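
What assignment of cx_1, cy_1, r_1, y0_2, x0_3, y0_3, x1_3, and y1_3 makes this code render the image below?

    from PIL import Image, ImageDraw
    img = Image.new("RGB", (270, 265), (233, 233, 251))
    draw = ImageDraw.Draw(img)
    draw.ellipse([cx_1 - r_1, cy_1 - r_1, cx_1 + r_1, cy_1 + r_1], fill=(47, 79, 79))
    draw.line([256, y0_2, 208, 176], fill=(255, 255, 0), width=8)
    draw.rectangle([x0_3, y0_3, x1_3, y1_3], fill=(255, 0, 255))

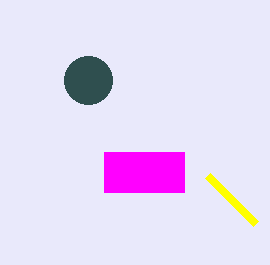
cx_1 = 88
cy_1 = 80
r_1 = 24
y0_2 = 224
x0_3 = 104
y0_3 = 152
x1_3 = 184
y1_3 = 192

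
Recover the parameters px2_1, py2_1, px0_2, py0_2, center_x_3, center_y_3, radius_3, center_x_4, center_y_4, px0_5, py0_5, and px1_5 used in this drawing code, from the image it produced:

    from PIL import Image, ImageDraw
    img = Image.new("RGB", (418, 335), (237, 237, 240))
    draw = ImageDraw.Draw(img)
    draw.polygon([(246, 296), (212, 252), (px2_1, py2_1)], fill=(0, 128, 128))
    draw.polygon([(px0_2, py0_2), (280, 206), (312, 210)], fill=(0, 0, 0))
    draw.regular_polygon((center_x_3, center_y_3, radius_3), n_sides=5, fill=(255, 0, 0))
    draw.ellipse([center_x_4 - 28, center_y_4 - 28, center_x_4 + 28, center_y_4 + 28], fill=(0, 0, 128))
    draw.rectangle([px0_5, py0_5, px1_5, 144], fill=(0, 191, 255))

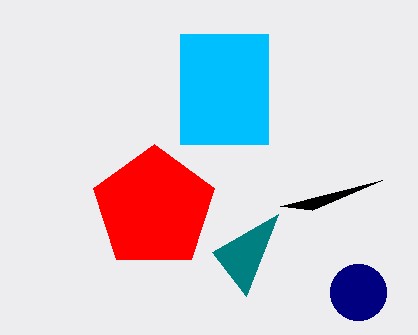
px2_1 = 278; py2_1 = 214; px0_2 = 382; py0_2 = 180; center_x_3 = 154; center_y_3 = 208; radius_3 = 64; center_x_4 = 358; center_y_4 = 292; px0_5 = 180; py0_5 = 34; px1_5 = 268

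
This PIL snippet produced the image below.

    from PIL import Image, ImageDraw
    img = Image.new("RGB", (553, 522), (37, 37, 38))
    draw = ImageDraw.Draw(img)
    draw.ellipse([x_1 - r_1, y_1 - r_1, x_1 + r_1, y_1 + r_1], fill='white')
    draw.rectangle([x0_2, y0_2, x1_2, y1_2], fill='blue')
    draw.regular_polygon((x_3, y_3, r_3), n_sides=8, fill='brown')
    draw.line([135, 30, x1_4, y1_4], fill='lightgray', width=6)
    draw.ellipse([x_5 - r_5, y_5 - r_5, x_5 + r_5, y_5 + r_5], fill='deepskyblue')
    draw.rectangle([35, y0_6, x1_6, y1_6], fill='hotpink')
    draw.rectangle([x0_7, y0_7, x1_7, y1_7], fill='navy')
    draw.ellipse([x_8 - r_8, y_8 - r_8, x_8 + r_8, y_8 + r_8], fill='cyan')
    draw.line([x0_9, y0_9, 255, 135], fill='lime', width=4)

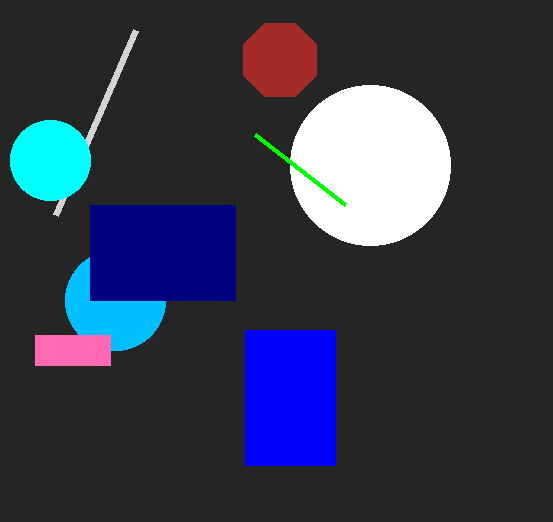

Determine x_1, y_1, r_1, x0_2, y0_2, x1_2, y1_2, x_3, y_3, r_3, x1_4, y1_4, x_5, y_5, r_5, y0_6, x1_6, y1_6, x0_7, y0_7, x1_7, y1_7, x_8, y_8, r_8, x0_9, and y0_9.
x_1 = 370
y_1 = 165
r_1 = 80
x0_2 = 245
y0_2 = 330
x1_2 = 335
y1_2 = 465
x_3 = 280
y_3 = 60
r_3 = 40
x1_4 = 55
y1_4 = 215
x_5 = 115
y_5 = 300
r_5 = 50
y0_6 = 335
x1_6 = 110
y1_6 = 365
x0_7 = 90
y0_7 = 205
x1_7 = 235
y1_7 = 300
x_8 = 50
y_8 = 160
r_8 = 40
x0_9 = 345
y0_9 = 205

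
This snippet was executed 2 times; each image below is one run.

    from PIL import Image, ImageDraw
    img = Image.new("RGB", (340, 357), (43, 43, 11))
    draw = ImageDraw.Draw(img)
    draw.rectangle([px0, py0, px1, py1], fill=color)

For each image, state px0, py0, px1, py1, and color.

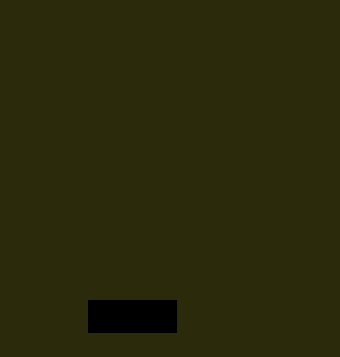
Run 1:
px0 = 88, py0 = 300, px1 = 176, py1 = 332, color = 'black'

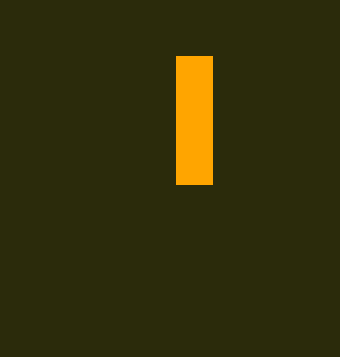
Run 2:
px0 = 176, py0 = 56, px1 = 212, py1 = 184, color = 'orange'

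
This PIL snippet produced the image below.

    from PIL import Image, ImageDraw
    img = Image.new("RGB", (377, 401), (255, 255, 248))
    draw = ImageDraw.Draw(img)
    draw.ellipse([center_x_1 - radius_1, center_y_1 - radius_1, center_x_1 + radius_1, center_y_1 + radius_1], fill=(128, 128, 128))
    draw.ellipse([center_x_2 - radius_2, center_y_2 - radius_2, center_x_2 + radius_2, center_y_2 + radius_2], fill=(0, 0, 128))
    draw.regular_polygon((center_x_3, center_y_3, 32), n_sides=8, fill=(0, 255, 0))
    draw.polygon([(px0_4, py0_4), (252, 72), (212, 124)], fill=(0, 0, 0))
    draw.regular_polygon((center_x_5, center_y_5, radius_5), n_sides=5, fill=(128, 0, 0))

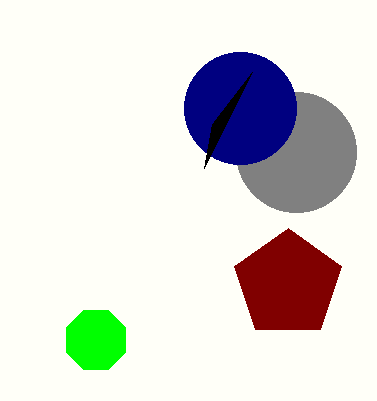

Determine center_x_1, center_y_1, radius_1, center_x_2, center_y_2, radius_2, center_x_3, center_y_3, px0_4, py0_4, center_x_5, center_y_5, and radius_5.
center_x_1 = 296
center_y_1 = 152
radius_1 = 60
center_x_2 = 240
center_y_2 = 108
radius_2 = 56
center_x_3 = 96
center_y_3 = 340
px0_4 = 204
py0_4 = 168
center_x_5 = 288
center_y_5 = 284
radius_5 = 56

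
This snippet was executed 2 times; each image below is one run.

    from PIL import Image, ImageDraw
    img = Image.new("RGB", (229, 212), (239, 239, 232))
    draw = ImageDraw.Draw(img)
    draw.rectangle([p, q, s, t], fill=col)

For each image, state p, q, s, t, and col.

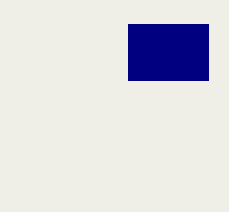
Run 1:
p = 128
q = 24
s = 208
t = 80
col = 'navy'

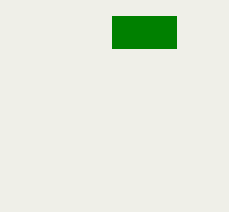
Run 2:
p = 112
q = 16
s = 176
t = 48
col = 'green'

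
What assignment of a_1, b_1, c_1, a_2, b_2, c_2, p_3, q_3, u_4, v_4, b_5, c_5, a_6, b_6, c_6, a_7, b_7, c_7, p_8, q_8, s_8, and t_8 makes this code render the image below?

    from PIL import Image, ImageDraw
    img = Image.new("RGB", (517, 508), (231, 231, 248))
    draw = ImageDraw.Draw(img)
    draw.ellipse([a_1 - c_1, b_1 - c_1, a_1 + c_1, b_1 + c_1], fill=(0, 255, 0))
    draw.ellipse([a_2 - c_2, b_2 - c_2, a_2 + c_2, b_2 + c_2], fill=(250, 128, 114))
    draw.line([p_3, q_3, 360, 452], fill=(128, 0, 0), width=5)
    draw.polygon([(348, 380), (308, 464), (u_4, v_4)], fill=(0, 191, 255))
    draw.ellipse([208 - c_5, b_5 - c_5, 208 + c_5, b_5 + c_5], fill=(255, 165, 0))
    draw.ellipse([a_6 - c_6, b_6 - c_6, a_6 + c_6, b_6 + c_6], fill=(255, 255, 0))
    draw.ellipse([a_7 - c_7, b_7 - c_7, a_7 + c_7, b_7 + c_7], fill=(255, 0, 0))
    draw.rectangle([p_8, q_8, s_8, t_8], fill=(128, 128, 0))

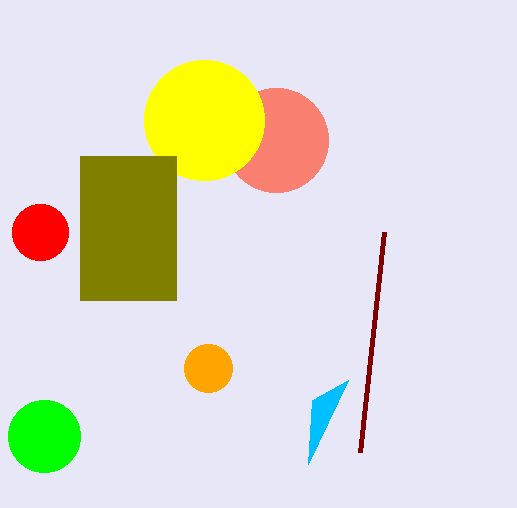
a_1 = 44, b_1 = 436, c_1 = 36, a_2 = 276, b_2 = 140, c_2 = 52, p_3 = 384, q_3 = 232, u_4 = 312, v_4 = 400, b_5 = 368, c_5 = 24, a_6 = 204, b_6 = 120, c_6 = 60, a_7 = 40, b_7 = 232, c_7 = 28, p_8 = 80, q_8 = 156, s_8 = 176, t_8 = 300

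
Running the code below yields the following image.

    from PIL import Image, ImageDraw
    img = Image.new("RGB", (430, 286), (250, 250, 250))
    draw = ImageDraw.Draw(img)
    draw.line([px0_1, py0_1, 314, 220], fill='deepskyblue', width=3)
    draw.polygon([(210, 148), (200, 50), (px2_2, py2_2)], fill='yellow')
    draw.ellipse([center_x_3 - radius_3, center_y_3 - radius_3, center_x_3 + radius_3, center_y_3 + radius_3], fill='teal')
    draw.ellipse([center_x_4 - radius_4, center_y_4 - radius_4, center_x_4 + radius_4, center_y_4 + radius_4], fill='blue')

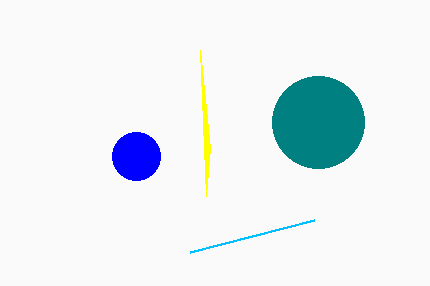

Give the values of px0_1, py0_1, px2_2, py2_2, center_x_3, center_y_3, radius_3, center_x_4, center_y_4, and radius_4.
px0_1 = 190, py0_1 = 252, px2_2 = 206, py2_2 = 196, center_x_3 = 318, center_y_3 = 122, radius_3 = 46, center_x_4 = 136, center_y_4 = 156, radius_4 = 24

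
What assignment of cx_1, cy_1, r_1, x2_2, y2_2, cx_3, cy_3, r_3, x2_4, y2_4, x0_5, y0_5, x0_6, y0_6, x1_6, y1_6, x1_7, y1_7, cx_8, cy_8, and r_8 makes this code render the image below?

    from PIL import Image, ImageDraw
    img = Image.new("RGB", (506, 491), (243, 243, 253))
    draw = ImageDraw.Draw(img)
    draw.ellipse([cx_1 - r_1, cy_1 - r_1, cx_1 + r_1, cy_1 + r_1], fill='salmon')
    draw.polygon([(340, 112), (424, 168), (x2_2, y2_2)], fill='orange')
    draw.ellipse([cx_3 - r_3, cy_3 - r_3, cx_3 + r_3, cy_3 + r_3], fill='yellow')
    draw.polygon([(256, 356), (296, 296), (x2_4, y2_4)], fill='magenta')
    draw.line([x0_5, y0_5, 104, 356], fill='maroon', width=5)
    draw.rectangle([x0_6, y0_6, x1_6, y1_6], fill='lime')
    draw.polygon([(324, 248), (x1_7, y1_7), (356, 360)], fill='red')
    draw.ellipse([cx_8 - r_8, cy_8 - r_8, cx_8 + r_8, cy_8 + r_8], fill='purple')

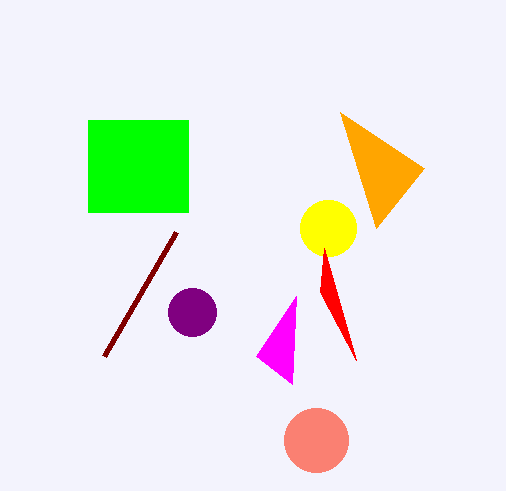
cx_1 = 316, cy_1 = 440, r_1 = 32, x2_2 = 376, y2_2 = 228, cx_3 = 328, cy_3 = 228, r_3 = 28, x2_4 = 292, y2_4 = 384, x0_5 = 176, y0_5 = 232, x0_6 = 88, y0_6 = 120, x1_6 = 188, y1_6 = 212, x1_7 = 320, y1_7 = 292, cx_8 = 192, cy_8 = 312, r_8 = 24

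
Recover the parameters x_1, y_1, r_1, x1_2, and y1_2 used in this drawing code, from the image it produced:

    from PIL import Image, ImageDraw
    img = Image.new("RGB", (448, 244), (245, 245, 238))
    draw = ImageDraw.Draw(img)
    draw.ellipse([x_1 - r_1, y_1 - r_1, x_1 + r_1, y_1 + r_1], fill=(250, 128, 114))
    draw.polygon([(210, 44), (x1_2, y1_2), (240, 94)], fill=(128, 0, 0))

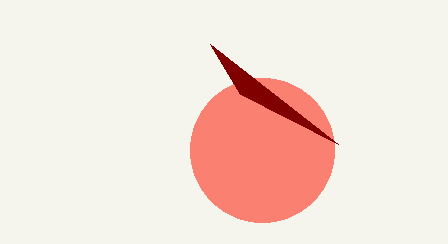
x_1 = 262, y_1 = 150, r_1 = 72, x1_2 = 338, y1_2 = 144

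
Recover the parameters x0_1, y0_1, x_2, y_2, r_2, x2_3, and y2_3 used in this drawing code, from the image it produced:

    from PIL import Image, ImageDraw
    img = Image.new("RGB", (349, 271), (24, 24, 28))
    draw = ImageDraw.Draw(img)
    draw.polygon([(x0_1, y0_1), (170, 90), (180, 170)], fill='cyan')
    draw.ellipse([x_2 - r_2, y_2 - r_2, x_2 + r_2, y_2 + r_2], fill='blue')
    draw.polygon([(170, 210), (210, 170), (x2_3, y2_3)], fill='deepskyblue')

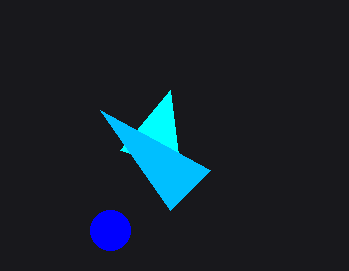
x0_1 = 120
y0_1 = 150
x_2 = 110
y_2 = 230
r_2 = 20
x2_3 = 100
y2_3 = 110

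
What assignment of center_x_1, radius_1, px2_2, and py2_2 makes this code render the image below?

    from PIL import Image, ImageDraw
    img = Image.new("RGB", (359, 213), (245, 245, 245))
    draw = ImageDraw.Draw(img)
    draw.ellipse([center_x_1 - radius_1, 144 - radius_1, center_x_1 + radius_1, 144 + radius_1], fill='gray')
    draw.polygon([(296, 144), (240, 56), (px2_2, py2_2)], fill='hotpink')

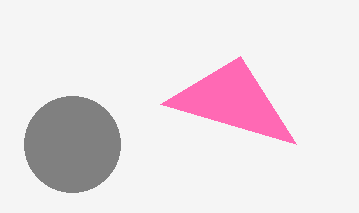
center_x_1 = 72; radius_1 = 48; px2_2 = 160; py2_2 = 104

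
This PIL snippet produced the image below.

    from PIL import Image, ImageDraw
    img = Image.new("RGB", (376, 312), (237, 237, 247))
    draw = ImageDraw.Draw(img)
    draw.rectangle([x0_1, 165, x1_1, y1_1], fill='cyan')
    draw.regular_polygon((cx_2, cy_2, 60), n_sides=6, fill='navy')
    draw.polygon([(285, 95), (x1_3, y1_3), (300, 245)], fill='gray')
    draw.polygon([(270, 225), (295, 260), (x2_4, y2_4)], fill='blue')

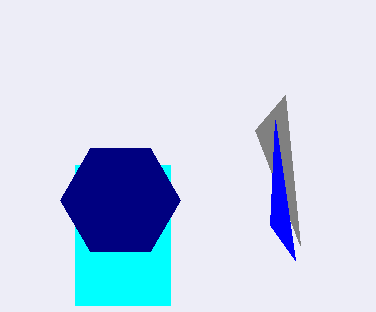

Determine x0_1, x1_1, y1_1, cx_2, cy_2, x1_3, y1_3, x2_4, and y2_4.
x0_1 = 75; x1_1 = 170; y1_1 = 305; cx_2 = 120; cy_2 = 200; x1_3 = 255; y1_3 = 130; x2_4 = 275; y2_4 = 120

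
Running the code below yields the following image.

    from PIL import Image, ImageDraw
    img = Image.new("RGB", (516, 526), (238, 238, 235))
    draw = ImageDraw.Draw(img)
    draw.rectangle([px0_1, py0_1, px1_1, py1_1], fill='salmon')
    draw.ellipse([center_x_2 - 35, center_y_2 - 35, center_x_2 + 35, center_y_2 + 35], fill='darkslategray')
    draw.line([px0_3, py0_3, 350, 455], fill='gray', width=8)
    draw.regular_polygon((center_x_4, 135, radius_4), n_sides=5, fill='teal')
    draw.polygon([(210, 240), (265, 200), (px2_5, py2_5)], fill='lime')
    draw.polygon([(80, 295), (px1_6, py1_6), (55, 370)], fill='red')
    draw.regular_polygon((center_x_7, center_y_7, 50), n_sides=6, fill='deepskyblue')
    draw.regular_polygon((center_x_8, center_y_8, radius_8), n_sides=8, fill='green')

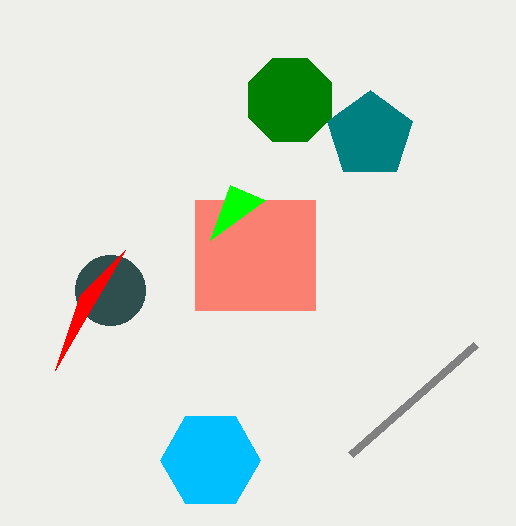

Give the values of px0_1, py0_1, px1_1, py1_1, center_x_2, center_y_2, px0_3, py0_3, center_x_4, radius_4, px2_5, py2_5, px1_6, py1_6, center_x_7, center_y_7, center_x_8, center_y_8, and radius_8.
px0_1 = 195
py0_1 = 200
px1_1 = 315
py1_1 = 310
center_x_2 = 110
center_y_2 = 290
px0_3 = 475
py0_3 = 345
center_x_4 = 370
radius_4 = 45
px2_5 = 230
py2_5 = 185
px1_6 = 125
py1_6 = 250
center_x_7 = 210
center_y_7 = 460
center_x_8 = 290
center_y_8 = 100
radius_8 = 45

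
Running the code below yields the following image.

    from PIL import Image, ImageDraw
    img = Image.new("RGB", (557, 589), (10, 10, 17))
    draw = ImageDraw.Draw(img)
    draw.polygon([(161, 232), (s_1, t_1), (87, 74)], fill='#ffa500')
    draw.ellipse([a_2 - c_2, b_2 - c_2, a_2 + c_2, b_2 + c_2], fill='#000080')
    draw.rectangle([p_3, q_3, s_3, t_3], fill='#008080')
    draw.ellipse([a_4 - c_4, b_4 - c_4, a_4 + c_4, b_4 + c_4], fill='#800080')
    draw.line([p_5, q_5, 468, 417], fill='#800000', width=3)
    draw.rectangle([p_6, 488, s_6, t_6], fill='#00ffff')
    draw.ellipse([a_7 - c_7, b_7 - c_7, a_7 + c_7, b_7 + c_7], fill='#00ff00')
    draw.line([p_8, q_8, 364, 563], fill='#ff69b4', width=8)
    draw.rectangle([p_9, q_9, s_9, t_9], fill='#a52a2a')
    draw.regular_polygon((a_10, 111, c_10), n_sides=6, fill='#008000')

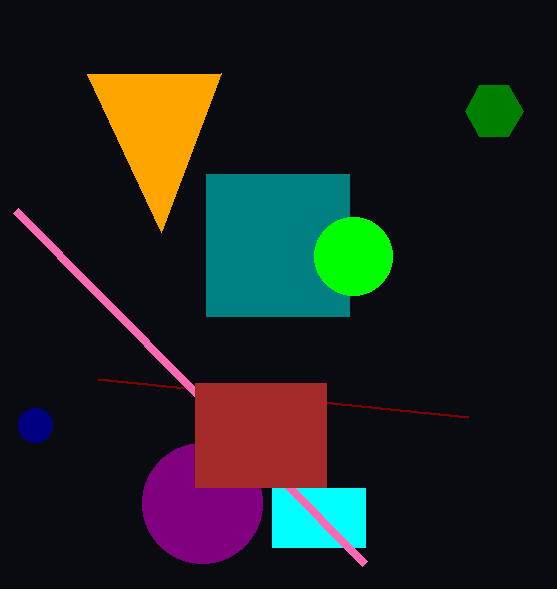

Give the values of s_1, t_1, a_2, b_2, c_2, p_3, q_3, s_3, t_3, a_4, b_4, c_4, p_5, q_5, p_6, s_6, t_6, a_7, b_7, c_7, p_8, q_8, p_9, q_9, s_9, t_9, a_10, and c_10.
s_1 = 221
t_1 = 73
a_2 = 35
b_2 = 425
c_2 = 17
p_3 = 206
q_3 = 174
s_3 = 349
t_3 = 316
a_4 = 202
b_4 = 503
c_4 = 60
p_5 = 98
q_5 = 379
p_6 = 272
s_6 = 365
t_6 = 547
a_7 = 353
b_7 = 256
c_7 = 39
p_8 = 15
q_8 = 210
p_9 = 195
q_9 = 383
s_9 = 326
t_9 = 487
a_10 = 494
c_10 = 29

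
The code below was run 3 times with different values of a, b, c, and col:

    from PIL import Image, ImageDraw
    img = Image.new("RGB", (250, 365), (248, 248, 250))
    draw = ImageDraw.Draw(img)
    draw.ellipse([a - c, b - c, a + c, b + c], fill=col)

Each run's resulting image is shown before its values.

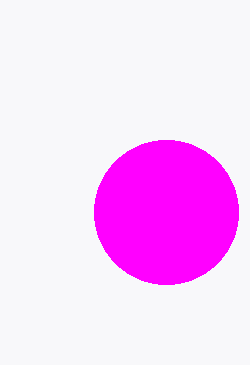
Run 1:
a = 166, b = 212, c = 72, col = 'magenta'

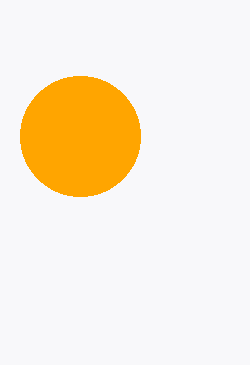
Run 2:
a = 80; b = 136; c = 60; col = 'orange'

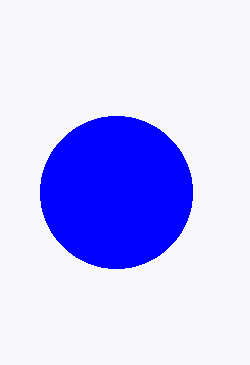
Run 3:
a = 116
b = 192
c = 76
col = 'blue'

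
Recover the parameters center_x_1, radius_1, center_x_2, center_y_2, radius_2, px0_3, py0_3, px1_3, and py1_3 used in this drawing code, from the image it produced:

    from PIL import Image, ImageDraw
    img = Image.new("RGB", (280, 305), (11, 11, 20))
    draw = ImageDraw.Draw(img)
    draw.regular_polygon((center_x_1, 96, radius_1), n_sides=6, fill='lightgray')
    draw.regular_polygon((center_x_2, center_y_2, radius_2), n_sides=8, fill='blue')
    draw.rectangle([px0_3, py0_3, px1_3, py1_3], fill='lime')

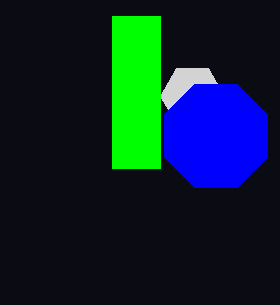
center_x_1 = 192
radius_1 = 32
center_x_2 = 216
center_y_2 = 136
radius_2 = 56
px0_3 = 112
py0_3 = 16
px1_3 = 160
py1_3 = 168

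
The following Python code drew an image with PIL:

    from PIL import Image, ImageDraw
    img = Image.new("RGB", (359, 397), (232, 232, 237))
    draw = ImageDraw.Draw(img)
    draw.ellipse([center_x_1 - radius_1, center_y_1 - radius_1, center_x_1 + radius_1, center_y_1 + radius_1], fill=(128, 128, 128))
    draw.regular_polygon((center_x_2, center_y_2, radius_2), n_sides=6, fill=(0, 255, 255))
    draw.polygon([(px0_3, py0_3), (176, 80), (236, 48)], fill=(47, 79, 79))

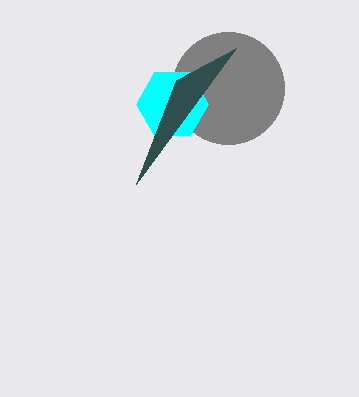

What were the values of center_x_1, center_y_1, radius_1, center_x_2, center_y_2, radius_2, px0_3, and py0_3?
center_x_1 = 228
center_y_1 = 88
radius_1 = 56
center_x_2 = 172
center_y_2 = 104
radius_2 = 36
px0_3 = 136
py0_3 = 184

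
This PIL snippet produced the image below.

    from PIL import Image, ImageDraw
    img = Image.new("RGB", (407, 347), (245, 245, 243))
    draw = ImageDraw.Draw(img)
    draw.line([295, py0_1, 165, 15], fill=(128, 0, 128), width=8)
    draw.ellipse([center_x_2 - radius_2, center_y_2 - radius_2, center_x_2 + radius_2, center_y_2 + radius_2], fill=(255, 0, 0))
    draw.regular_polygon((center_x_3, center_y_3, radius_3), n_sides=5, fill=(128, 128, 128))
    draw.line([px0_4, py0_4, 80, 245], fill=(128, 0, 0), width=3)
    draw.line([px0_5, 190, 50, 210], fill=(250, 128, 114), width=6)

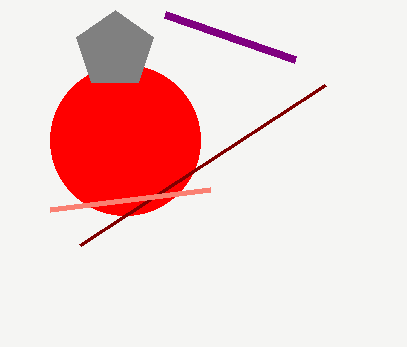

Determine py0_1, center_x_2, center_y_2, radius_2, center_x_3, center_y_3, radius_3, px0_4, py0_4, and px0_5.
py0_1 = 60
center_x_2 = 125
center_y_2 = 140
radius_2 = 75
center_x_3 = 115
center_y_3 = 50
radius_3 = 40
px0_4 = 325
py0_4 = 85
px0_5 = 210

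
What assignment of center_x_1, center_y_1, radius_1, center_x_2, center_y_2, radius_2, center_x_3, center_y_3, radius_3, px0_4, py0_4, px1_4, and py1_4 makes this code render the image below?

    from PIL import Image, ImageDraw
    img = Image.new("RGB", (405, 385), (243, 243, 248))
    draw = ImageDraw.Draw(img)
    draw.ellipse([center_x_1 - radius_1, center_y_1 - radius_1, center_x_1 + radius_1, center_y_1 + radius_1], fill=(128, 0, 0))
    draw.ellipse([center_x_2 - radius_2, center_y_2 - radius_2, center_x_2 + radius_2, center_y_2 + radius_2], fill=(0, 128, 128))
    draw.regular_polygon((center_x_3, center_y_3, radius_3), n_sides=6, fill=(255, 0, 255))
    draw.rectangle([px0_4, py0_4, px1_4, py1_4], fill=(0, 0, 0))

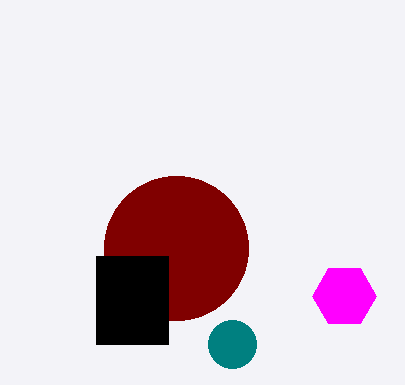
center_x_1 = 176, center_y_1 = 248, radius_1 = 72, center_x_2 = 232, center_y_2 = 344, radius_2 = 24, center_x_3 = 344, center_y_3 = 296, radius_3 = 32, px0_4 = 96, py0_4 = 256, px1_4 = 168, py1_4 = 344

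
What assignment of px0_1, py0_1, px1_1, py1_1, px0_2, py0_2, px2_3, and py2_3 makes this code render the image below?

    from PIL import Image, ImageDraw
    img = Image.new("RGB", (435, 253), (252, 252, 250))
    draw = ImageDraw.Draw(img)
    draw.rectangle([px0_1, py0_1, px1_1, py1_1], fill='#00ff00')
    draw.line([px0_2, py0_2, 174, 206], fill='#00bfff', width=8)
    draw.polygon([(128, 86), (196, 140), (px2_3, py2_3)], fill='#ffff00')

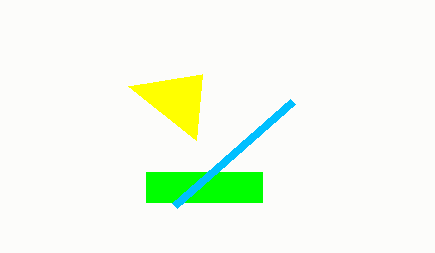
px0_1 = 146, py0_1 = 172, px1_1 = 262, py1_1 = 202, px0_2 = 292, py0_2 = 102, px2_3 = 202, py2_3 = 74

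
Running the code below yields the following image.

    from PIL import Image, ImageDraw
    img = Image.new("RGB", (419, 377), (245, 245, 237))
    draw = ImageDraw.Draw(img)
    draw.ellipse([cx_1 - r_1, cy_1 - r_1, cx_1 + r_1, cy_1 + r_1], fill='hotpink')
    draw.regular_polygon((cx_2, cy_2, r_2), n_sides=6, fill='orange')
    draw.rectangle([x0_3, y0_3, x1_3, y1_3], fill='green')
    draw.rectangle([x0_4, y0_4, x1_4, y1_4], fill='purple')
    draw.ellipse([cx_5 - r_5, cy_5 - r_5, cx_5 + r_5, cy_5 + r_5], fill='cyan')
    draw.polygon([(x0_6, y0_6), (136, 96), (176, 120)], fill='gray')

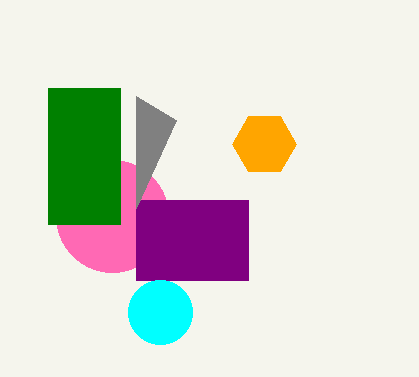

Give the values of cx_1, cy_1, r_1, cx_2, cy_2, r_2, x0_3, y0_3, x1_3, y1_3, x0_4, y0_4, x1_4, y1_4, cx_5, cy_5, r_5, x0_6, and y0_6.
cx_1 = 112
cy_1 = 216
r_1 = 56
cx_2 = 264
cy_2 = 144
r_2 = 32
x0_3 = 48
y0_3 = 88
x1_3 = 120
y1_3 = 224
x0_4 = 136
y0_4 = 200
x1_4 = 248
y1_4 = 280
cx_5 = 160
cy_5 = 312
r_5 = 32
x0_6 = 136
y0_6 = 208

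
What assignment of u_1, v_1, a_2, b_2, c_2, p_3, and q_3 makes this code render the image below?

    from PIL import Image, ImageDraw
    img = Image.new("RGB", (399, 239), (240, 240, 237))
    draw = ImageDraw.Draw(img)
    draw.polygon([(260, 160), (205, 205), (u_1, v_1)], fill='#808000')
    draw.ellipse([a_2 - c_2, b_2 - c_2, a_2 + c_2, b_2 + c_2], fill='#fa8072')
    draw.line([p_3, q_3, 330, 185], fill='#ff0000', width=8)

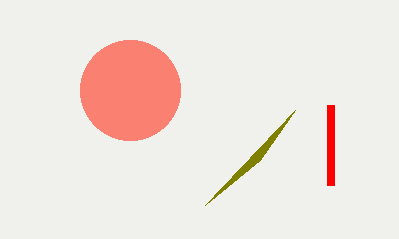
u_1 = 295
v_1 = 110
a_2 = 130
b_2 = 90
c_2 = 50
p_3 = 330
q_3 = 105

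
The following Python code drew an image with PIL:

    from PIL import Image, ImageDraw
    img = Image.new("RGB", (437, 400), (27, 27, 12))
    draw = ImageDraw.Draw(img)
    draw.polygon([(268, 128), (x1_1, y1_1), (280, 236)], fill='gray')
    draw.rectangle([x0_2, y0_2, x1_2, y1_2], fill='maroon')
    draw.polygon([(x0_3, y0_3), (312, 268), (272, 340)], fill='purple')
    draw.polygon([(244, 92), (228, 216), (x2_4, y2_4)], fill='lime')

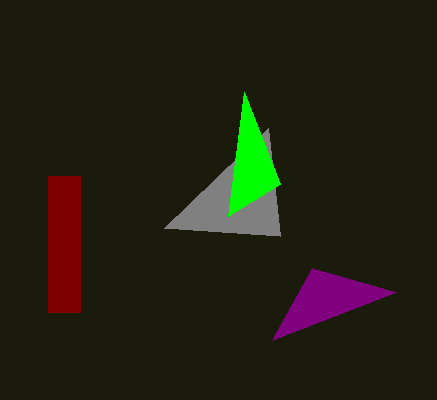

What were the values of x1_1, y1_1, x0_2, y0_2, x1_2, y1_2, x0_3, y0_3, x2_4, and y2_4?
x1_1 = 164
y1_1 = 228
x0_2 = 48
y0_2 = 176
x1_2 = 80
y1_2 = 312
x0_3 = 396
y0_3 = 292
x2_4 = 280
y2_4 = 184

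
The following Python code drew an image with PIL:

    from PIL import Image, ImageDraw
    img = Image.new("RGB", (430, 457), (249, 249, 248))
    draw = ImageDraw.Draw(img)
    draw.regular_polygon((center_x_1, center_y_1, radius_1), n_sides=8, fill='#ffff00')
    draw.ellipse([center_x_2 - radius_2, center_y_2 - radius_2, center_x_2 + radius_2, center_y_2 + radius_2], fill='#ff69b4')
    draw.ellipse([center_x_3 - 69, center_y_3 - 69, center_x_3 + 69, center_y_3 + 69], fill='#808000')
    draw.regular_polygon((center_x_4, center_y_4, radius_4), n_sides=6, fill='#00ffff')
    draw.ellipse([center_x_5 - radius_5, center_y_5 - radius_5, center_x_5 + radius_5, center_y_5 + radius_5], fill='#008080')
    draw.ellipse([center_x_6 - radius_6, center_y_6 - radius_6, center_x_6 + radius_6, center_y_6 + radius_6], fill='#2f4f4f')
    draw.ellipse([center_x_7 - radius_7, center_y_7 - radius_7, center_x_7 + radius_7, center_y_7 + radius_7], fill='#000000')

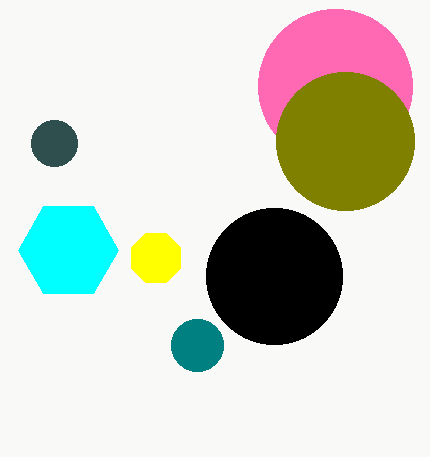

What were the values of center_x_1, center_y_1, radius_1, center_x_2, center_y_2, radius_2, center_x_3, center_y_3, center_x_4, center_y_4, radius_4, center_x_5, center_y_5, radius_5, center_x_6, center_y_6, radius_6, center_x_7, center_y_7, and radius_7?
center_x_1 = 156; center_y_1 = 258; radius_1 = 27; center_x_2 = 335; center_y_2 = 86; radius_2 = 77; center_x_3 = 345; center_y_3 = 141; center_x_4 = 68; center_y_4 = 250; radius_4 = 50; center_x_5 = 197; center_y_5 = 345; radius_5 = 26; center_x_6 = 54; center_y_6 = 143; radius_6 = 23; center_x_7 = 274; center_y_7 = 276; radius_7 = 68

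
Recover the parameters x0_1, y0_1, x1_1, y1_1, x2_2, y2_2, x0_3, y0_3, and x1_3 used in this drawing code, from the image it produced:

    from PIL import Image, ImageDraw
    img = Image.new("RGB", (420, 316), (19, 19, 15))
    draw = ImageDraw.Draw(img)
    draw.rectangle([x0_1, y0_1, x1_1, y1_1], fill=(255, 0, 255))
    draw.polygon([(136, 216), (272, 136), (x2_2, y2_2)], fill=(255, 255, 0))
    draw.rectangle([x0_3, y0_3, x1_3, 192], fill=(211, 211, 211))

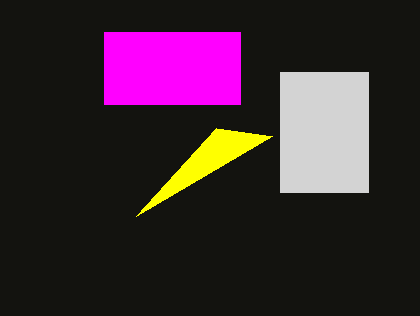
x0_1 = 104
y0_1 = 32
x1_1 = 240
y1_1 = 104
x2_2 = 216
y2_2 = 128
x0_3 = 280
y0_3 = 72
x1_3 = 368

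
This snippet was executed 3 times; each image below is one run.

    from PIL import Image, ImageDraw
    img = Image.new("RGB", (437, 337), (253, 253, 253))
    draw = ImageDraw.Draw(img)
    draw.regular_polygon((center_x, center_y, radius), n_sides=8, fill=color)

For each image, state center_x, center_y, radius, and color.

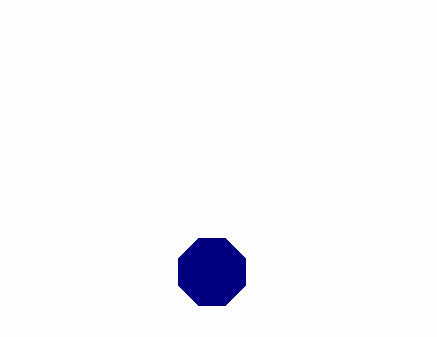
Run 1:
center_x = 212
center_y = 272
radius = 36
color = 'navy'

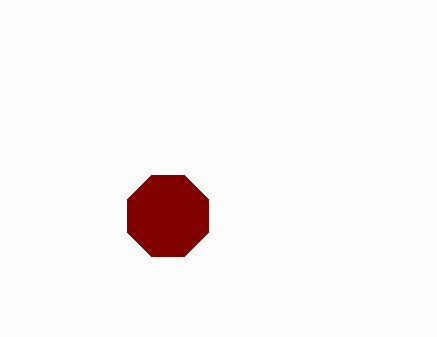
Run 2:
center_x = 168; center_y = 216; radius = 44; color = 'maroon'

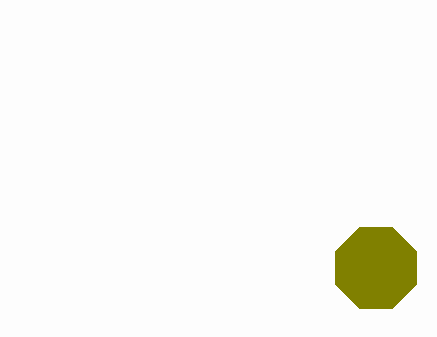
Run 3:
center_x = 376
center_y = 268
radius = 44
color = 'olive'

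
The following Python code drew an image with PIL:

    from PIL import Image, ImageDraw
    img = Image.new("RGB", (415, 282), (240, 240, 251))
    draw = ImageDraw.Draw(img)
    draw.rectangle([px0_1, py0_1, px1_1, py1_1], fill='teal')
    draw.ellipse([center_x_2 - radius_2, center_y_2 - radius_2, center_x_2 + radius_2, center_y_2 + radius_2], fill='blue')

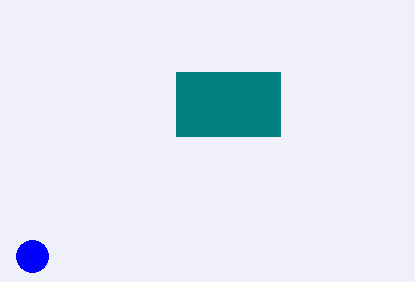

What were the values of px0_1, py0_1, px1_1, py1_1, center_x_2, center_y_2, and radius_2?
px0_1 = 176
py0_1 = 72
px1_1 = 280
py1_1 = 136
center_x_2 = 32
center_y_2 = 256
radius_2 = 16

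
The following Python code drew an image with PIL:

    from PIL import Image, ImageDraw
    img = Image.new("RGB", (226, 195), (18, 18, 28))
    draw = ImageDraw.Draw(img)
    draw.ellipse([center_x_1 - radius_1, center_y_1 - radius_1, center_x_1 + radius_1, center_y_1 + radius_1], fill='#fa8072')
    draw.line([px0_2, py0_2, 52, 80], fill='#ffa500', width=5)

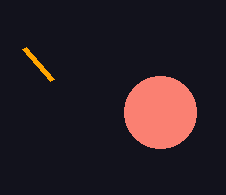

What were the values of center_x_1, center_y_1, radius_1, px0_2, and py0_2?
center_x_1 = 160
center_y_1 = 112
radius_1 = 36
px0_2 = 24
py0_2 = 48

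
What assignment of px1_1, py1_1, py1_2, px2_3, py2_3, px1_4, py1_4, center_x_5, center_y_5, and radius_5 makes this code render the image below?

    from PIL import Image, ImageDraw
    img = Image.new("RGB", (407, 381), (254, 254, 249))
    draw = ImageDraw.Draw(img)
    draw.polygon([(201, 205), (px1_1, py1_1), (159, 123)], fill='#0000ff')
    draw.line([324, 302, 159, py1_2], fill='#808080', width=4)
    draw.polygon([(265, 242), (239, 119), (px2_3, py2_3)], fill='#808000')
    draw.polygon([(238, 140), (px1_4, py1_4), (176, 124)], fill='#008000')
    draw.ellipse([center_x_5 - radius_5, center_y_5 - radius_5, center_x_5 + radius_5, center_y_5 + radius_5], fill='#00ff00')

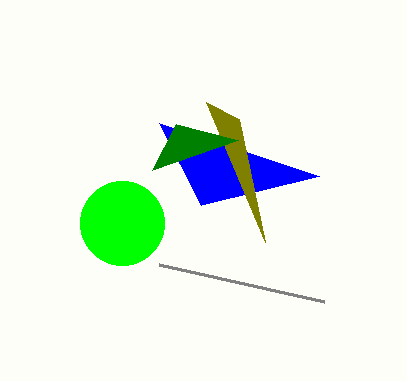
px1_1 = 319; py1_1 = 176; py1_2 = 265; px2_3 = 206; py2_3 = 102; px1_4 = 152; py1_4 = 170; center_x_5 = 122; center_y_5 = 223; radius_5 = 42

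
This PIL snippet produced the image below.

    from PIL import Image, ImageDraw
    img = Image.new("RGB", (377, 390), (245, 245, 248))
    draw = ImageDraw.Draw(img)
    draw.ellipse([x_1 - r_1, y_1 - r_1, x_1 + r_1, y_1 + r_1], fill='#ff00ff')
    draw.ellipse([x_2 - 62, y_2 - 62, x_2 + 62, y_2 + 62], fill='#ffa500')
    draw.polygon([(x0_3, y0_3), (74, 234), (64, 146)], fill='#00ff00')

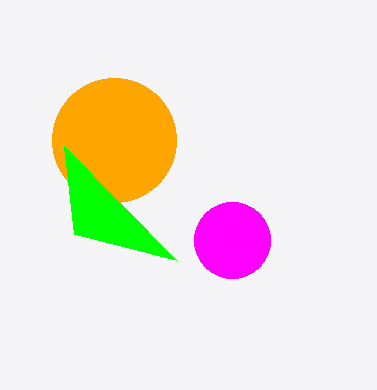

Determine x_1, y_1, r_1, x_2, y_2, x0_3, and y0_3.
x_1 = 232
y_1 = 240
r_1 = 38
x_2 = 114
y_2 = 140
x0_3 = 176
y0_3 = 260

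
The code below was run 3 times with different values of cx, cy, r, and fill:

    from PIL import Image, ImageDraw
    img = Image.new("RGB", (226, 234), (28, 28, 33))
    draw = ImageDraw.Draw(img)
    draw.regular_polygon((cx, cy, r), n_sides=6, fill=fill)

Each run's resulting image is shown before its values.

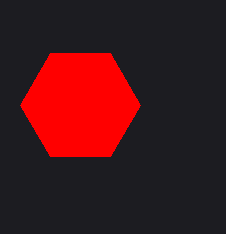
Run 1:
cx = 80, cy = 105, r = 60, fill = 'red'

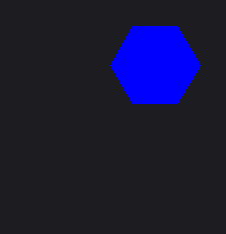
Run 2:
cx = 155
cy = 65
r = 45
fill = 'blue'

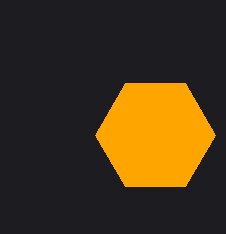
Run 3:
cx = 155; cy = 135; r = 60; fill = 'orange'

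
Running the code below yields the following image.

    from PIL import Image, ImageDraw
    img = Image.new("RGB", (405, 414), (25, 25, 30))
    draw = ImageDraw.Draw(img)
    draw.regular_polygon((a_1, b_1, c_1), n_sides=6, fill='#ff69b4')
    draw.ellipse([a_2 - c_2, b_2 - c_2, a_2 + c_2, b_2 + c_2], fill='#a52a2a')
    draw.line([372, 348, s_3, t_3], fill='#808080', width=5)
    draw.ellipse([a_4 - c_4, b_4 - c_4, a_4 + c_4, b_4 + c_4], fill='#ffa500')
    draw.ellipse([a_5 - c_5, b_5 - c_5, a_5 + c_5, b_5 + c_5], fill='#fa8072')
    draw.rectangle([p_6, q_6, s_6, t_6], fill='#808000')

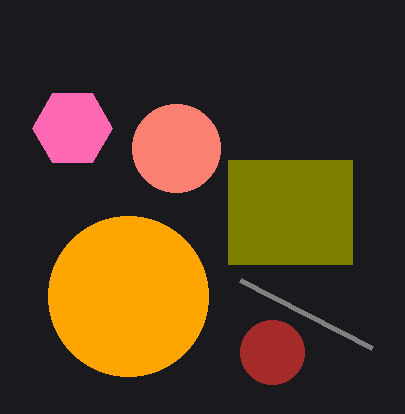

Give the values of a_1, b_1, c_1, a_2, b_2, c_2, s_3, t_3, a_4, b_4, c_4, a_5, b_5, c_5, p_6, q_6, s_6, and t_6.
a_1 = 72
b_1 = 128
c_1 = 40
a_2 = 272
b_2 = 352
c_2 = 32
s_3 = 240
t_3 = 280
a_4 = 128
b_4 = 296
c_4 = 80
a_5 = 176
b_5 = 148
c_5 = 44
p_6 = 228
q_6 = 160
s_6 = 352
t_6 = 264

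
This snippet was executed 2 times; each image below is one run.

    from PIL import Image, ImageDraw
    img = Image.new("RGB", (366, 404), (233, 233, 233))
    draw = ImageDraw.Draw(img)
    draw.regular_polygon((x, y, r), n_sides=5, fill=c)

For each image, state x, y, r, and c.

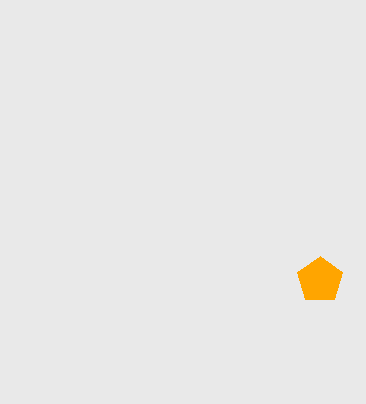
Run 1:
x = 320, y = 280, r = 24, c = 'orange'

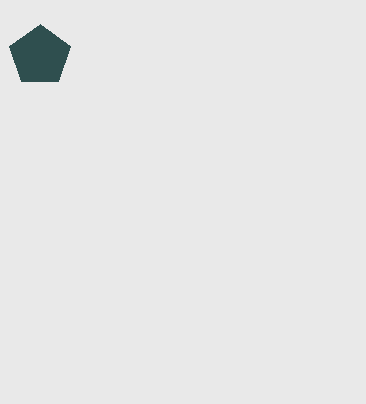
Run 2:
x = 40, y = 56, r = 32, c = 'darkslategray'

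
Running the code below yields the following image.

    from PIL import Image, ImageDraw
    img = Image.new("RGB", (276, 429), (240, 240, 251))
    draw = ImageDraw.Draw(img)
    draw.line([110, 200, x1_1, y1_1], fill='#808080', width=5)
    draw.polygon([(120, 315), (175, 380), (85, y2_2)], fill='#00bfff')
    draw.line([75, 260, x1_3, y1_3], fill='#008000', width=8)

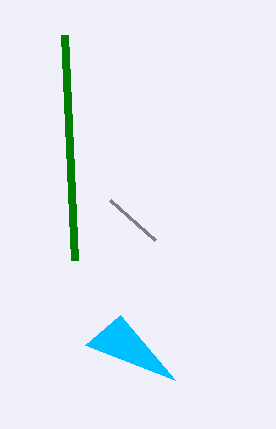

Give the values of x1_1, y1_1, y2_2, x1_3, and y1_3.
x1_1 = 155, y1_1 = 240, y2_2 = 345, x1_3 = 65, y1_3 = 35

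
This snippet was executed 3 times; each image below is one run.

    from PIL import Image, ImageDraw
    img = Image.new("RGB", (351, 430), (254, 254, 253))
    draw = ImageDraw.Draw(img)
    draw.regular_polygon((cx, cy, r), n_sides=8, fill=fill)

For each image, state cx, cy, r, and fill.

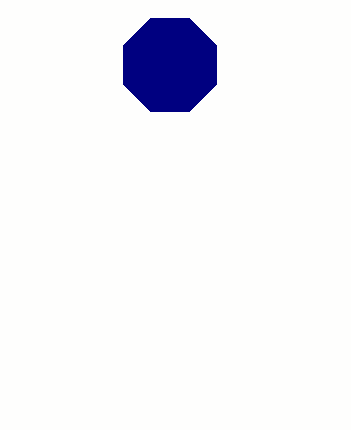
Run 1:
cx = 170
cy = 65
r = 50
fill = 'navy'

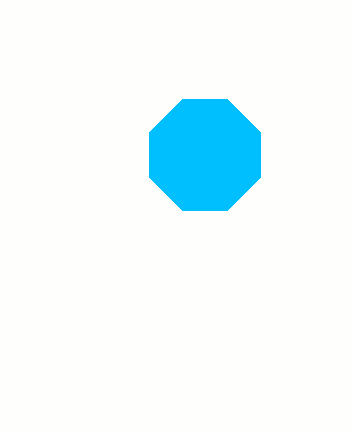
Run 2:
cx = 205, cy = 155, r = 60, fill = 'deepskyblue'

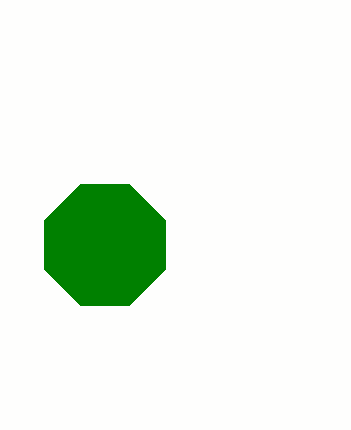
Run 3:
cx = 105
cy = 245
r = 65
fill = 'green'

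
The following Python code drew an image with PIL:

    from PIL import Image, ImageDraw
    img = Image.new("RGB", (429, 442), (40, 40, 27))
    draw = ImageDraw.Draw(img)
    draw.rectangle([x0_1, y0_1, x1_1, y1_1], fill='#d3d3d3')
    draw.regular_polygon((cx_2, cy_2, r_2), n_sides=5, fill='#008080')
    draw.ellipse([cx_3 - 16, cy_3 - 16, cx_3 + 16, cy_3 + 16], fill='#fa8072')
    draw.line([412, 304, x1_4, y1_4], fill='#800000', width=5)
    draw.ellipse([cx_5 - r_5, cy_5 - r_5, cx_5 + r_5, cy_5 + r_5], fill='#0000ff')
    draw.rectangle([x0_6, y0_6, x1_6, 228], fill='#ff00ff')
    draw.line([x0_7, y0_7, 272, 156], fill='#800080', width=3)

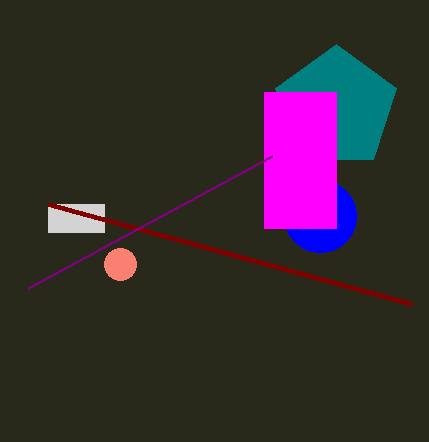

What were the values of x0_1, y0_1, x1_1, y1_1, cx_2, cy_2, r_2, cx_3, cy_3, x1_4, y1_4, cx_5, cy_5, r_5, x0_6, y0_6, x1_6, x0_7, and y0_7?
x0_1 = 48; y0_1 = 204; x1_1 = 104; y1_1 = 232; cx_2 = 336; cy_2 = 108; r_2 = 64; cx_3 = 120; cy_3 = 264; x1_4 = 48; y1_4 = 204; cx_5 = 320; cy_5 = 216; r_5 = 36; x0_6 = 264; y0_6 = 92; x1_6 = 336; x0_7 = 28; y0_7 = 288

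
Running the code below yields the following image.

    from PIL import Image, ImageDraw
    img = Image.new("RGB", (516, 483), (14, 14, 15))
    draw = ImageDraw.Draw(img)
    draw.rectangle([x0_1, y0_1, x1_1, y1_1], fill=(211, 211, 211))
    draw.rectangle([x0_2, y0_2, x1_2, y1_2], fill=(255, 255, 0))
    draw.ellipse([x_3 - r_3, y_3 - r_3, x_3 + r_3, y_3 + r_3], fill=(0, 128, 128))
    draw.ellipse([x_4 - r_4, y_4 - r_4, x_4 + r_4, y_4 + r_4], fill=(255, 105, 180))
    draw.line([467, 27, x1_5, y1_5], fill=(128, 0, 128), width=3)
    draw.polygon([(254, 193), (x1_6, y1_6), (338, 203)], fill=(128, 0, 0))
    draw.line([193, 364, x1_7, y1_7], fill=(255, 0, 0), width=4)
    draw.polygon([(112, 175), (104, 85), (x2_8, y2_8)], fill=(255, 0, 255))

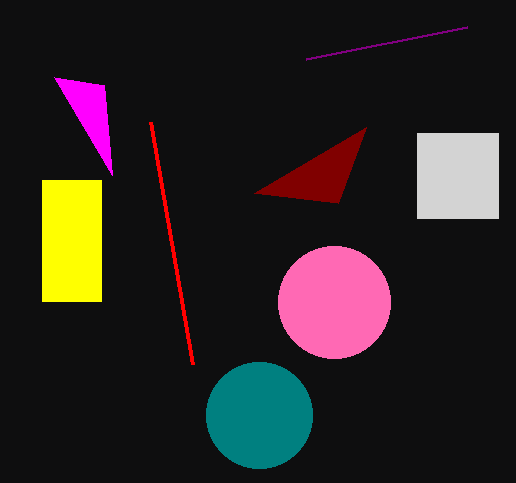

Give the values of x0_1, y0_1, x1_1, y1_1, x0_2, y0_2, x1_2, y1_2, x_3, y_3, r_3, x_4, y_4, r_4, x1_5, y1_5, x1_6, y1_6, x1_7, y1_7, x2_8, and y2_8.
x0_1 = 417; y0_1 = 133; x1_1 = 498; y1_1 = 218; x0_2 = 42; y0_2 = 180; x1_2 = 101; y1_2 = 301; x_3 = 259; y_3 = 415; r_3 = 53; x_4 = 334; y_4 = 302; r_4 = 56; x1_5 = 306; y1_5 = 59; x1_6 = 366; y1_6 = 127; x1_7 = 151; y1_7 = 122; x2_8 = 54; y2_8 = 77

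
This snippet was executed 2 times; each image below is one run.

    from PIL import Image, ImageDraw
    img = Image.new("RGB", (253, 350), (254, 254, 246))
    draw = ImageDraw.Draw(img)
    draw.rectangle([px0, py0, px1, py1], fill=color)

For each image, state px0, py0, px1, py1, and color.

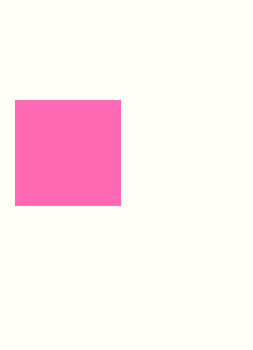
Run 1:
px0 = 15
py0 = 100
px1 = 120
py1 = 205
color = 'hotpink'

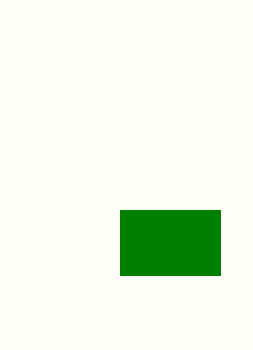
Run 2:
px0 = 120
py0 = 210
px1 = 220
py1 = 275
color = 'green'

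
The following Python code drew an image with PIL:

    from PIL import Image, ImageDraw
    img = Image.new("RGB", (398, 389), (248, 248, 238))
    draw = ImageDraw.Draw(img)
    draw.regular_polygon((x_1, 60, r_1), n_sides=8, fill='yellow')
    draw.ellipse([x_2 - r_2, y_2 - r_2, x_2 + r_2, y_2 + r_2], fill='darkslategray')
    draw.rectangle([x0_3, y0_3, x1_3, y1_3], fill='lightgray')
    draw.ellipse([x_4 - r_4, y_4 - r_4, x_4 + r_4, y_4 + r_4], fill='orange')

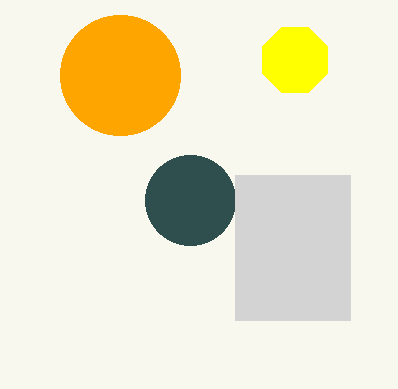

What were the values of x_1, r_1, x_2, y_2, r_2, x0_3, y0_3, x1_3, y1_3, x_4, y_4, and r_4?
x_1 = 295; r_1 = 35; x_2 = 190; y_2 = 200; r_2 = 45; x0_3 = 235; y0_3 = 175; x1_3 = 350; y1_3 = 320; x_4 = 120; y_4 = 75; r_4 = 60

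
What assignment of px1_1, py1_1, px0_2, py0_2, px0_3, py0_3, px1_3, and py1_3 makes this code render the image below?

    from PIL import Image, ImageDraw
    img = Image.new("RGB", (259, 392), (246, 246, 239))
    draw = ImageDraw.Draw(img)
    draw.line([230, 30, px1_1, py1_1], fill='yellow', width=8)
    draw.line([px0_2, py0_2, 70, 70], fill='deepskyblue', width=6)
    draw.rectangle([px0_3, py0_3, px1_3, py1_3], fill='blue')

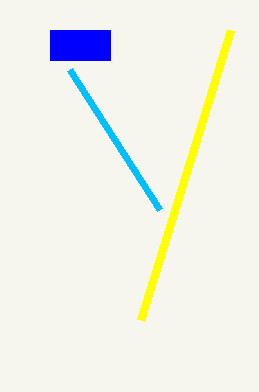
px1_1 = 140; py1_1 = 320; px0_2 = 160; py0_2 = 210; px0_3 = 50; py0_3 = 30; px1_3 = 110; py1_3 = 60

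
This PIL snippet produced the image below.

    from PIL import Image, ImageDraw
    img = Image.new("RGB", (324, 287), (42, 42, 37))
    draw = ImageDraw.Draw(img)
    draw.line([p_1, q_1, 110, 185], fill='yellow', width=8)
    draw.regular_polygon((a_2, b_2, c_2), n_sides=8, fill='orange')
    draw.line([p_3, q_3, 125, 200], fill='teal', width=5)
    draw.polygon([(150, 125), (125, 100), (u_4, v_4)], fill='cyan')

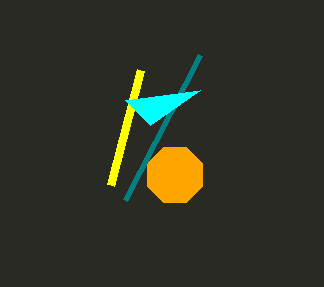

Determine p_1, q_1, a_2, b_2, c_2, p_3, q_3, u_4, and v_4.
p_1 = 140; q_1 = 70; a_2 = 175; b_2 = 175; c_2 = 30; p_3 = 200; q_3 = 55; u_4 = 200; v_4 = 90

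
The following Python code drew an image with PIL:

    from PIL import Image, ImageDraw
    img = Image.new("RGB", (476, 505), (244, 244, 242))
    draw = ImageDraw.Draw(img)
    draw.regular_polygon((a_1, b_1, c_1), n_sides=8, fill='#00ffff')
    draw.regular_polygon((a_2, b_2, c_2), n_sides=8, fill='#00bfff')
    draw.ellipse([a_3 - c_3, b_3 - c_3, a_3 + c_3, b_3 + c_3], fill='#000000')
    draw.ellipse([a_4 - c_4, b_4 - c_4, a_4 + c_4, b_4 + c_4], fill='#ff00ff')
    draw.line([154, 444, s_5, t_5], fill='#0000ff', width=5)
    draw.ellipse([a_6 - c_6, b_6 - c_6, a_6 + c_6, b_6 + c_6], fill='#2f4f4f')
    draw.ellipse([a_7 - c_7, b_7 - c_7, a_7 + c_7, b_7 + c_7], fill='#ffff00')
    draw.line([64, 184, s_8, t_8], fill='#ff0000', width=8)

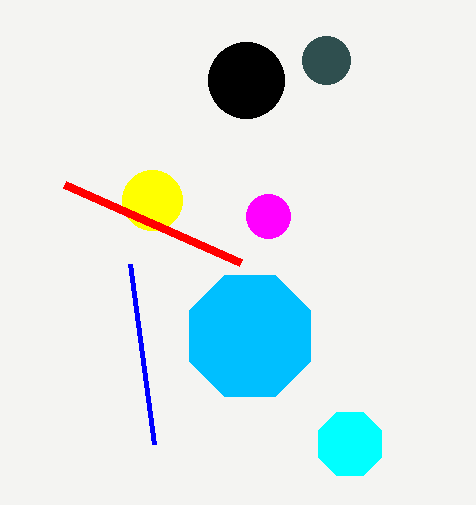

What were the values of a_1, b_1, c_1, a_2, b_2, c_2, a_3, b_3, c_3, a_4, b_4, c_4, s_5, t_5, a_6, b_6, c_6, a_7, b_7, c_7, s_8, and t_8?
a_1 = 350, b_1 = 444, c_1 = 34, a_2 = 250, b_2 = 336, c_2 = 66, a_3 = 246, b_3 = 80, c_3 = 38, a_4 = 268, b_4 = 216, c_4 = 22, s_5 = 130, t_5 = 264, a_6 = 326, b_6 = 60, c_6 = 24, a_7 = 152, b_7 = 200, c_7 = 30, s_8 = 240, t_8 = 262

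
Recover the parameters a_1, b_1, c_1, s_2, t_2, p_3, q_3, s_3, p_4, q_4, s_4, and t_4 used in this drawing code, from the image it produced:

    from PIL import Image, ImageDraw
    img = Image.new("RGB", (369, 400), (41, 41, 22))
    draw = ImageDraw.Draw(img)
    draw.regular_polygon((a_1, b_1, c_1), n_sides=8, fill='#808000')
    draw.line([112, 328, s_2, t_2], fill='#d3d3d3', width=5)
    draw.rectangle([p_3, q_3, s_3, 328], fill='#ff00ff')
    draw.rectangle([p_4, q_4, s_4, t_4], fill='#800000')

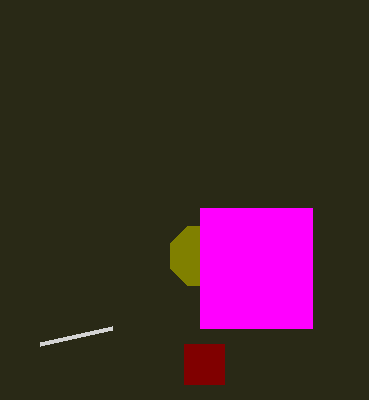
a_1 = 200, b_1 = 256, c_1 = 32, s_2 = 40, t_2 = 344, p_3 = 200, q_3 = 208, s_3 = 312, p_4 = 184, q_4 = 344, s_4 = 224, t_4 = 384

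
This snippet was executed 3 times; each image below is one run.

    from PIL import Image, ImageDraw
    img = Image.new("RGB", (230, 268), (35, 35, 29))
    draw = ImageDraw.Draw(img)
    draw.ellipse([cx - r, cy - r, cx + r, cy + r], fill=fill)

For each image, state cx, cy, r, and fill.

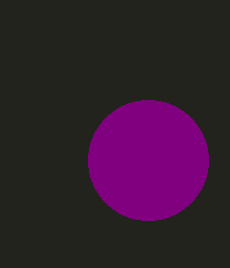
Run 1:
cx = 148, cy = 160, r = 60, fill = 'purple'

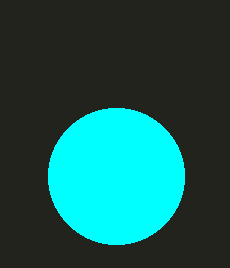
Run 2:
cx = 116, cy = 176, r = 68, fill = 'cyan'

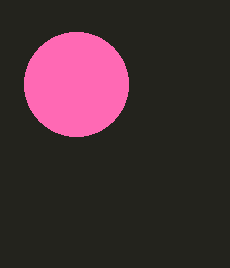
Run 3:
cx = 76; cy = 84; r = 52; fill = 'hotpink'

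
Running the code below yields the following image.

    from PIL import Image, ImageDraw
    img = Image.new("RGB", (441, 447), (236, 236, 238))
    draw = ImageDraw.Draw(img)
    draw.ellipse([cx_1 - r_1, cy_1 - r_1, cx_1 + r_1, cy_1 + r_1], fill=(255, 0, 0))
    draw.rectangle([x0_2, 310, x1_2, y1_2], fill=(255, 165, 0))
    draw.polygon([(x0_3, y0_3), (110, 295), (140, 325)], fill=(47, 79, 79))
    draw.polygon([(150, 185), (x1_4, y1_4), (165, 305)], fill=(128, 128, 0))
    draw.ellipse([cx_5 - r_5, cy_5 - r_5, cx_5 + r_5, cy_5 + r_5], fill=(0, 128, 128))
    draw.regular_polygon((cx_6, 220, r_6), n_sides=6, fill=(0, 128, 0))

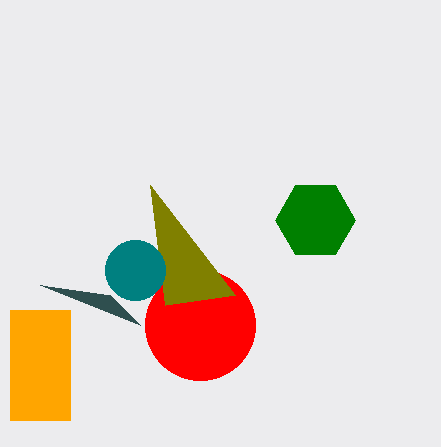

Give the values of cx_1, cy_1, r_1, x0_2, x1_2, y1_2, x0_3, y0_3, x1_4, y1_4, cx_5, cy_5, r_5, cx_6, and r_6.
cx_1 = 200; cy_1 = 325; r_1 = 55; x0_2 = 10; x1_2 = 70; y1_2 = 420; x0_3 = 40; y0_3 = 285; x1_4 = 235; y1_4 = 295; cx_5 = 135; cy_5 = 270; r_5 = 30; cx_6 = 315; r_6 = 40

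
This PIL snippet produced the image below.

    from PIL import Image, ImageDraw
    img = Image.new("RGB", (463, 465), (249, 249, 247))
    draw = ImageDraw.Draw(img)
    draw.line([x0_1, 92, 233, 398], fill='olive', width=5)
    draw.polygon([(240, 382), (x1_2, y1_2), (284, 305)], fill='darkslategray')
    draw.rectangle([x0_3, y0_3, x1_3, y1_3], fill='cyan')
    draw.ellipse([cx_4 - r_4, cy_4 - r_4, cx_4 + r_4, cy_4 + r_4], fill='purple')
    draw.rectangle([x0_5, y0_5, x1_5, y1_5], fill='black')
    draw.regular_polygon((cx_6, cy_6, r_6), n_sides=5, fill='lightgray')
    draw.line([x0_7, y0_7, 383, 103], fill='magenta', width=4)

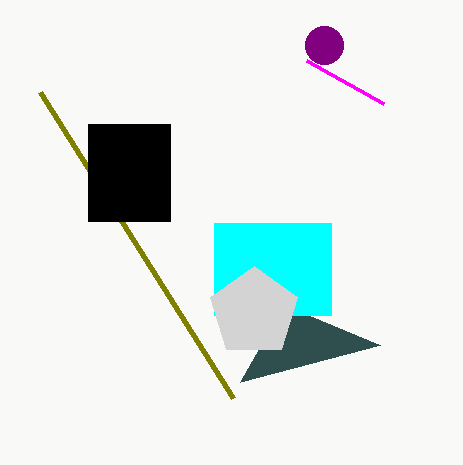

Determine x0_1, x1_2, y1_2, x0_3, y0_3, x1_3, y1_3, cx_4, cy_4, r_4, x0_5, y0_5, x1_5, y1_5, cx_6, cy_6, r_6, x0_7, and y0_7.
x0_1 = 40
x1_2 = 380
y1_2 = 345
x0_3 = 214
y0_3 = 223
x1_3 = 331
y1_3 = 315
cx_4 = 324
cy_4 = 45
r_4 = 19
x0_5 = 88
y0_5 = 124
x1_5 = 170
y1_5 = 221
cx_6 = 254
cy_6 = 312
r_6 = 46
x0_7 = 306
y0_7 = 60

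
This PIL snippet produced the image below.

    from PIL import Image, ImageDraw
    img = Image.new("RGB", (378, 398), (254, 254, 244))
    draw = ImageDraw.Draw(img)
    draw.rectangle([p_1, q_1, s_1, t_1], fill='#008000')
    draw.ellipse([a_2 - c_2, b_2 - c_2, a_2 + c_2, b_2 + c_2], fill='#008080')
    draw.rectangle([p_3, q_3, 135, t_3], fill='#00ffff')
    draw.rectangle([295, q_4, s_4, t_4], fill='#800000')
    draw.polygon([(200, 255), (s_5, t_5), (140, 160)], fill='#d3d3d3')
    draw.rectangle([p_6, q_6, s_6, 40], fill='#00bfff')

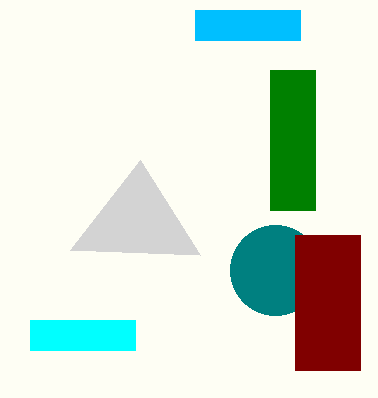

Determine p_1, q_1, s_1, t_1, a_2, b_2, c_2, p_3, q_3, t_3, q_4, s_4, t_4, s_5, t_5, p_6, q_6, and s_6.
p_1 = 270, q_1 = 70, s_1 = 315, t_1 = 210, a_2 = 275, b_2 = 270, c_2 = 45, p_3 = 30, q_3 = 320, t_3 = 350, q_4 = 235, s_4 = 360, t_4 = 370, s_5 = 70, t_5 = 250, p_6 = 195, q_6 = 10, s_6 = 300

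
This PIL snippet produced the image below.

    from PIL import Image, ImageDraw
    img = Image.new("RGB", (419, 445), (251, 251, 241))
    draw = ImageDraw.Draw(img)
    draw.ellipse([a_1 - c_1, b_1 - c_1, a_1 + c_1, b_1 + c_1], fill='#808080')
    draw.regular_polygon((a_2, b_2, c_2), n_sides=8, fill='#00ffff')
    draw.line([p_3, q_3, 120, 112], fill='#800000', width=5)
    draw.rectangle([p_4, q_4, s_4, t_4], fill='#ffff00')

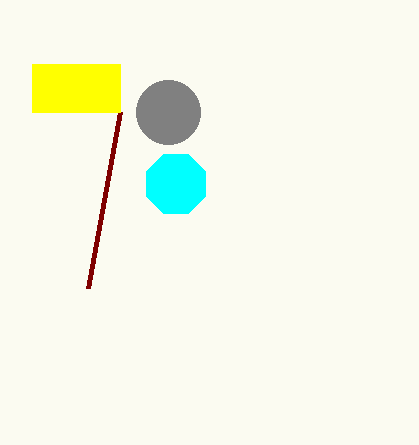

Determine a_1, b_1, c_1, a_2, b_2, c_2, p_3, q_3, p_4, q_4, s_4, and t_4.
a_1 = 168, b_1 = 112, c_1 = 32, a_2 = 176, b_2 = 184, c_2 = 32, p_3 = 88, q_3 = 288, p_4 = 32, q_4 = 64, s_4 = 120, t_4 = 112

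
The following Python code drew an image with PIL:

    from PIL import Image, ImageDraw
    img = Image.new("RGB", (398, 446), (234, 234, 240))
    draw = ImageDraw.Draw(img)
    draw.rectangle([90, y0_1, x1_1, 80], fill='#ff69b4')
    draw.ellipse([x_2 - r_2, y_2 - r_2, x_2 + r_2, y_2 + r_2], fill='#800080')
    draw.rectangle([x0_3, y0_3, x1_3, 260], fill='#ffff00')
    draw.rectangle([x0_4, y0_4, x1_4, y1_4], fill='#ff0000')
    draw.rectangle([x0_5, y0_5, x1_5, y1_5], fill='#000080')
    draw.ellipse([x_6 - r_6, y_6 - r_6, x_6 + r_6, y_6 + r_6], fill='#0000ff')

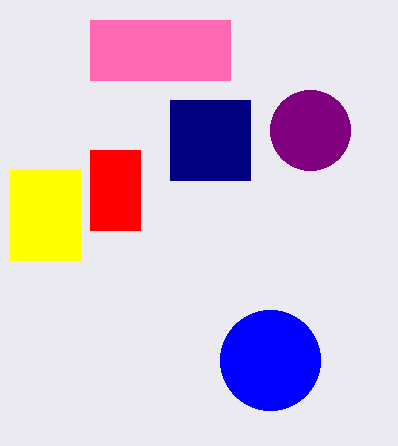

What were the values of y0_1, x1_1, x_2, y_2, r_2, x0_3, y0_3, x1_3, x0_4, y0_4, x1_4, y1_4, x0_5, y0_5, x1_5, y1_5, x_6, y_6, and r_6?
y0_1 = 20; x1_1 = 230; x_2 = 310; y_2 = 130; r_2 = 40; x0_3 = 10; y0_3 = 170; x1_3 = 80; x0_4 = 90; y0_4 = 150; x1_4 = 140; y1_4 = 230; x0_5 = 170; y0_5 = 100; x1_5 = 250; y1_5 = 180; x_6 = 270; y_6 = 360; r_6 = 50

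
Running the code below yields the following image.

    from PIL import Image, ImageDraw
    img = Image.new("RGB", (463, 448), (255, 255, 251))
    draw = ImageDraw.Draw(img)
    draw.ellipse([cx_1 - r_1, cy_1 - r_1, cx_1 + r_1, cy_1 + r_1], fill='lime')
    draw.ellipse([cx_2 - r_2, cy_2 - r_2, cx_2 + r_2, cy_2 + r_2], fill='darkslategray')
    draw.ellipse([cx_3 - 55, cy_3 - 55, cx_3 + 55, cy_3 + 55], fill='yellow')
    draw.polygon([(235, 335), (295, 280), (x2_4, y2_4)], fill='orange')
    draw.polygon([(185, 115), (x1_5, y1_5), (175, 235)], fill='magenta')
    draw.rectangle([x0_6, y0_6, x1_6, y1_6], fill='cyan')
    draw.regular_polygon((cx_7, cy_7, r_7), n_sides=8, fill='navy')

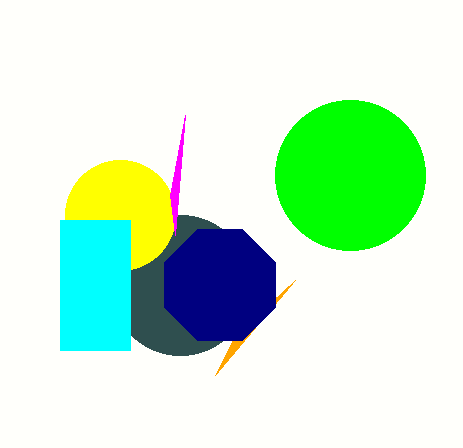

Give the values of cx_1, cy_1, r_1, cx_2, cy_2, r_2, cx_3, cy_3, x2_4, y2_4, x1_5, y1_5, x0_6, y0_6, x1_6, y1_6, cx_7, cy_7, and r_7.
cx_1 = 350, cy_1 = 175, r_1 = 75, cx_2 = 180, cy_2 = 285, r_2 = 70, cx_3 = 120, cy_3 = 215, x2_4 = 215, y2_4 = 375, x1_5 = 170, y1_5 = 195, x0_6 = 60, y0_6 = 220, x1_6 = 130, y1_6 = 350, cx_7 = 220, cy_7 = 285, r_7 = 60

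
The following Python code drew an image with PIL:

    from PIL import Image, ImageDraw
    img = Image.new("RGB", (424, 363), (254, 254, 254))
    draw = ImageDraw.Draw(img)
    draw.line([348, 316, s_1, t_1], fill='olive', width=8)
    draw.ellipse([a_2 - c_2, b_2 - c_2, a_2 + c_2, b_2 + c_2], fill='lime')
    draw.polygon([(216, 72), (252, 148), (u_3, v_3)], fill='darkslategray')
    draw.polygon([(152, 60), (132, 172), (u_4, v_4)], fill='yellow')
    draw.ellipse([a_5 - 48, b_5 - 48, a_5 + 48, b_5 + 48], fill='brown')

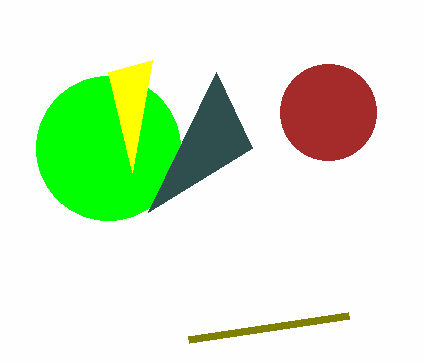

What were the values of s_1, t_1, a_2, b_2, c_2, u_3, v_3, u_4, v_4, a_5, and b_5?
s_1 = 188; t_1 = 340; a_2 = 108; b_2 = 148; c_2 = 72; u_3 = 148; v_3 = 212; u_4 = 108; v_4 = 72; a_5 = 328; b_5 = 112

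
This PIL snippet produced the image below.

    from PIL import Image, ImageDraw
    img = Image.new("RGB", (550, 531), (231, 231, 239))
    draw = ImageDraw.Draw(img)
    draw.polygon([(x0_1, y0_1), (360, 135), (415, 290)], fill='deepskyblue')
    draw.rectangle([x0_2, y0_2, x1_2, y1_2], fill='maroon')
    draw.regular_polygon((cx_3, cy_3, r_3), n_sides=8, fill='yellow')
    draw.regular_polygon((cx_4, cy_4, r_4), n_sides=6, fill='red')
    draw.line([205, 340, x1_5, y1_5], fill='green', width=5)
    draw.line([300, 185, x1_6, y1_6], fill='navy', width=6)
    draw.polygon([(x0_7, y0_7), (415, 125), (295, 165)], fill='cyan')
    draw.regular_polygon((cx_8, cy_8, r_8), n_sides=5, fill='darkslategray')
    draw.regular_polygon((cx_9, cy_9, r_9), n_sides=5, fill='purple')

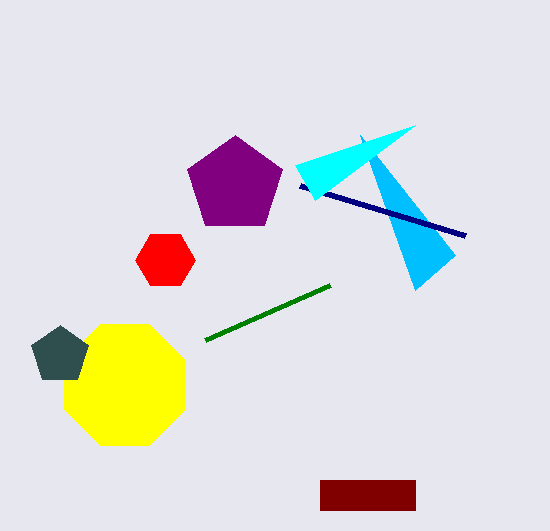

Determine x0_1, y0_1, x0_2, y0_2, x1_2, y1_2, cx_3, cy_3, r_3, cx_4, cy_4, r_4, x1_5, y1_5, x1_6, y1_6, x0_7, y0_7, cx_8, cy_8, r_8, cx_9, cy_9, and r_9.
x0_1 = 455; y0_1 = 255; x0_2 = 320; y0_2 = 480; x1_2 = 415; y1_2 = 510; cx_3 = 125; cy_3 = 385; r_3 = 65; cx_4 = 165; cy_4 = 260; r_4 = 30; x1_5 = 330; y1_5 = 285; x1_6 = 465; y1_6 = 235; x0_7 = 315; y0_7 = 200; cx_8 = 60; cy_8 = 355; r_8 = 30; cx_9 = 235; cy_9 = 185; r_9 = 50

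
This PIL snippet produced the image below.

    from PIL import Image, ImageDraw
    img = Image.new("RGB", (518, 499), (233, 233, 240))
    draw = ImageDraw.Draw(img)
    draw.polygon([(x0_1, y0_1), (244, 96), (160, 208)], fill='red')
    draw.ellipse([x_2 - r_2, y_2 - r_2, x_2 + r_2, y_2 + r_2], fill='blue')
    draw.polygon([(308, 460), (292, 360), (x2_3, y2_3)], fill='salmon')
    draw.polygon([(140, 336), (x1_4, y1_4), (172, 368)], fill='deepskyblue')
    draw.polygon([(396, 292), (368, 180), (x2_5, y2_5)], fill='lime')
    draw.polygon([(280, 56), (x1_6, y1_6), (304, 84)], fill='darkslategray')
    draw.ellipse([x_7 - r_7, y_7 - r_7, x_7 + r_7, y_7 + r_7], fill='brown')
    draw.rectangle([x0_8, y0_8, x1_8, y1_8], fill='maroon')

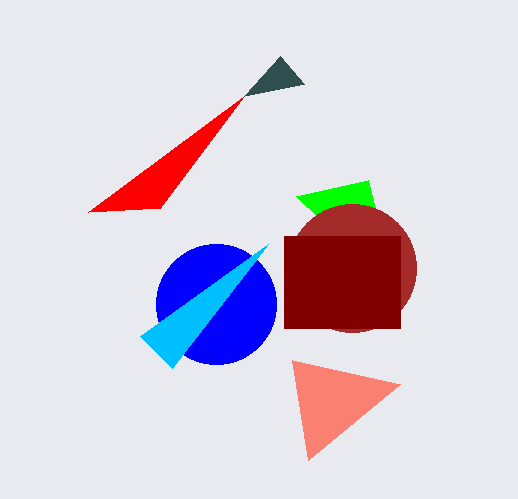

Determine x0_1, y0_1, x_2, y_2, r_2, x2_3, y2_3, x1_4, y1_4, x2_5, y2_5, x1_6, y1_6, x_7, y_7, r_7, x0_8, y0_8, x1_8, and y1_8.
x0_1 = 88
y0_1 = 212
x_2 = 216
y_2 = 304
r_2 = 60
x2_3 = 400
y2_3 = 384
x1_4 = 268
y1_4 = 244
x2_5 = 296
y2_5 = 196
x1_6 = 244
y1_6 = 96
x_7 = 352
y_7 = 268
r_7 = 64
x0_8 = 284
y0_8 = 236
x1_8 = 400
y1_8 = 328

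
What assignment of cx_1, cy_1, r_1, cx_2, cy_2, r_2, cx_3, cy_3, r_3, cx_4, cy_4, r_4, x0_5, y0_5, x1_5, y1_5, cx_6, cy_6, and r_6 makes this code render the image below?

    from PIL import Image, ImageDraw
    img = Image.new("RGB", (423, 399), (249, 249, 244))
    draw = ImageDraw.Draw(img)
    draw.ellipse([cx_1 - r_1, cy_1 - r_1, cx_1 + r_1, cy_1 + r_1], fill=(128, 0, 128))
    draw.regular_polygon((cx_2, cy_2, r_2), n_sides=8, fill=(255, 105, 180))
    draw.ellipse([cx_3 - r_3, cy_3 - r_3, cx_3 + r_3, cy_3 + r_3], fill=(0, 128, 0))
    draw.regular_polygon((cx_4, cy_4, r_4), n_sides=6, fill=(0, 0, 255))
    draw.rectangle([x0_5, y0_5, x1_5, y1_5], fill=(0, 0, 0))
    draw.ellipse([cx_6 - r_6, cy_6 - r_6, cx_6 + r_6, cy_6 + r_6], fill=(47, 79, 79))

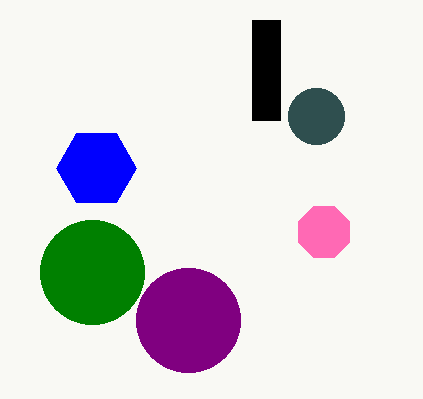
cx_1 = 188, cy_1 = 320, r_1 = 52, cx_2 = 324, cy_2 = 232, r_2 = 28, cx_3 = 92, cy_3 = 272, r_3 = 52, cx_4 = 96, cy_4 = 168, r_4 = 40, x0_5 = 252, y0_5 = 20, x1_5 = 280, y1_5 = 120, cx_6 = 316, cy_6 = 116, r_6 = 28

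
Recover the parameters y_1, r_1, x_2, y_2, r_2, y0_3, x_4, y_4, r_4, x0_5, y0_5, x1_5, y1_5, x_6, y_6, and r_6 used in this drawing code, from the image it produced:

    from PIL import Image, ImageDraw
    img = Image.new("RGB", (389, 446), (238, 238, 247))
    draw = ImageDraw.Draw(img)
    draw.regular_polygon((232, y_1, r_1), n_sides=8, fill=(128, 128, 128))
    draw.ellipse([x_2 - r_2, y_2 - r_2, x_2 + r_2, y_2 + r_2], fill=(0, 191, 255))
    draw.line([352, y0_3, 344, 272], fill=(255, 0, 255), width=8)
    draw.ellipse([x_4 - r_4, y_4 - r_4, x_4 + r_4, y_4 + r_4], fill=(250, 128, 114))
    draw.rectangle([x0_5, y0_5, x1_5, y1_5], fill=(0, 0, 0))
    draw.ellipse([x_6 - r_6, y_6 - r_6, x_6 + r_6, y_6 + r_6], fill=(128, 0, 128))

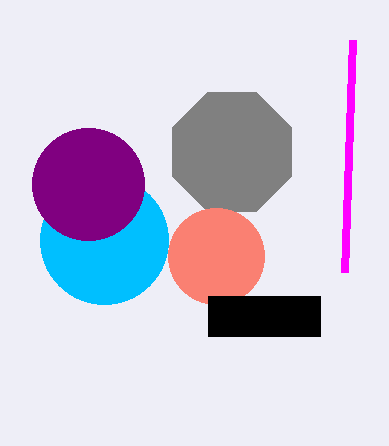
y_1 = 152, r_1 = 64, x_2 = 104, y_2 = 240, r_2 = 64, y0_3 = 40, x_4 = 216, y_4 = 256, r_4 = 48, x0_5 = 208, y0_5 = 296, x1_5 = 320, y1_5 = 336, x_6 = 88, y_6 = 184, r_6 = 56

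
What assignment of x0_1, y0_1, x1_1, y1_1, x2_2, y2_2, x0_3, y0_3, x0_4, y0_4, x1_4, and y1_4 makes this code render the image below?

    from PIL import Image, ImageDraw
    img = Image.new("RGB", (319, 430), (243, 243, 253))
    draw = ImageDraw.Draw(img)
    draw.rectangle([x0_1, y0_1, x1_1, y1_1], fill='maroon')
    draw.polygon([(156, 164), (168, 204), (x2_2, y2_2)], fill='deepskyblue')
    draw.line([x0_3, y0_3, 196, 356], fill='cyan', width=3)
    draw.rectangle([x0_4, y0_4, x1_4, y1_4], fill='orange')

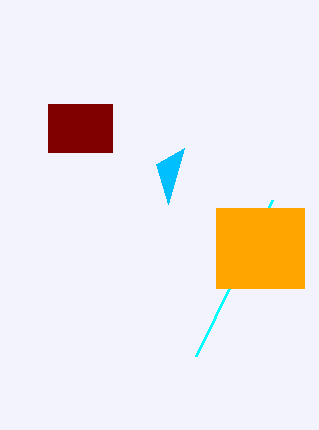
x0_1 = 48
y0_1 = 104
x1_1 = 112
y1_1 = 152
x2_2 = 184
y2_2 = 148
x0_3 = 272
y0_3 = 200
x0_4 = 216
y0_4 = 208
x1_4 = 304
y1_4 = 288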